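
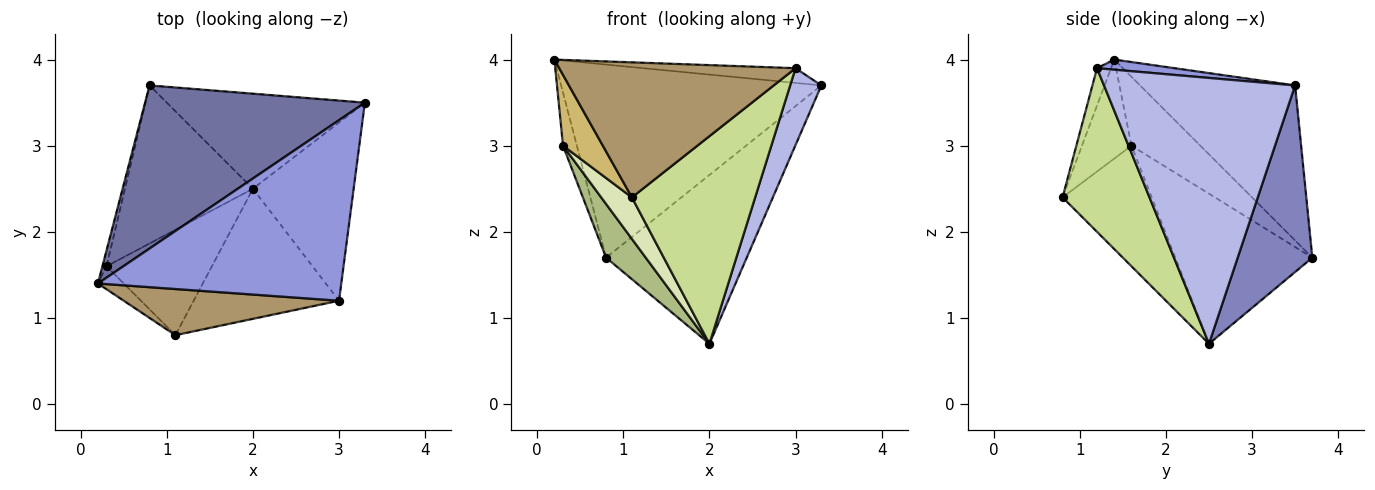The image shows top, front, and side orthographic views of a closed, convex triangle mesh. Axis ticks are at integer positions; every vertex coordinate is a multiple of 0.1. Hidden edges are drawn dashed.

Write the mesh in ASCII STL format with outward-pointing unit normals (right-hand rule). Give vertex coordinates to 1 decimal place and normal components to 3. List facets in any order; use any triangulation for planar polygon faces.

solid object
 facet normal -0.414 0.695 0.587
  outer loop
   vertex 0.8 3.7 1.7
   vertex 0.2 1.4 4.0
   vertex 3.3 3.5 3.7
  endloop
 endfacet
 facet normal 0.420 0.791 -0.445
  outer loop
   vertex 2.0 2.5 0.7
   vertex 0.8 3.7 1.7
   vertex 3.3 3.5 3.7
  endloop
 endfacet
 facet normal 0.041 0.081 0.996
  outer loop
   vertex 3.0 1.2 3.9
   vertex 3.3 3.5 3.7
   vertex 0.2 1.4 4.0
  endloop
 endfacet
 facet normal 0.924 -0.151 -0.350
  outer loop
   vertex 3.0 1.2 3.9
   vertex 2.0 2.5 0.7
   vertex 3.3 3.5 3.7
  endloop
 endfacet
 facet normal -0.979 0.197 -0.059
  outer loop
   vertex 0.3 1.6 3.0
   vertex 0.2 1.4 4.0
   vertex 0.8 3.7 1.7
  endloop
 endfacet
 facet normal -0.743 -0.215 -0.634
  outer loop
   vertex 0.3 1.6 3.0
   vertex 0.8 3.7 1.7
   vertex 2.0 2.5 0.7
  endloop
 endfacet
 facet normal 0.513 -0.727 -0.456
  outer loop
   vertex 1.1 0.8 2.4
   vertex 2.0 2.5 0.7
   vertex 3.0 1.2 3.9
  endloop
 endfacet
 facet normal -0.729 -0.251 -0.637
  outer loop
   vertex 1.1 0.8 2.4
   vertex 0.3 1.6 3.0
   vertex 2.0 2.5 0.7
  endloop
 endfacet
 facet normal -0.056 -0.945 0.323
  outer loop
   vertex 1.1 0.8 2.4
   vertex 3.0 1.2 3.9
   vertex 0.2 1.4 4.0
  endloop
 endfacet
 facet normal -0.764 -0.614 -0.199
  outer loop
   vertex 1.1 0.8 2.4
   vertex 0.2 1.4 4.0
   vertex 0.3 1.6 3.0
  endloop
 endfacet
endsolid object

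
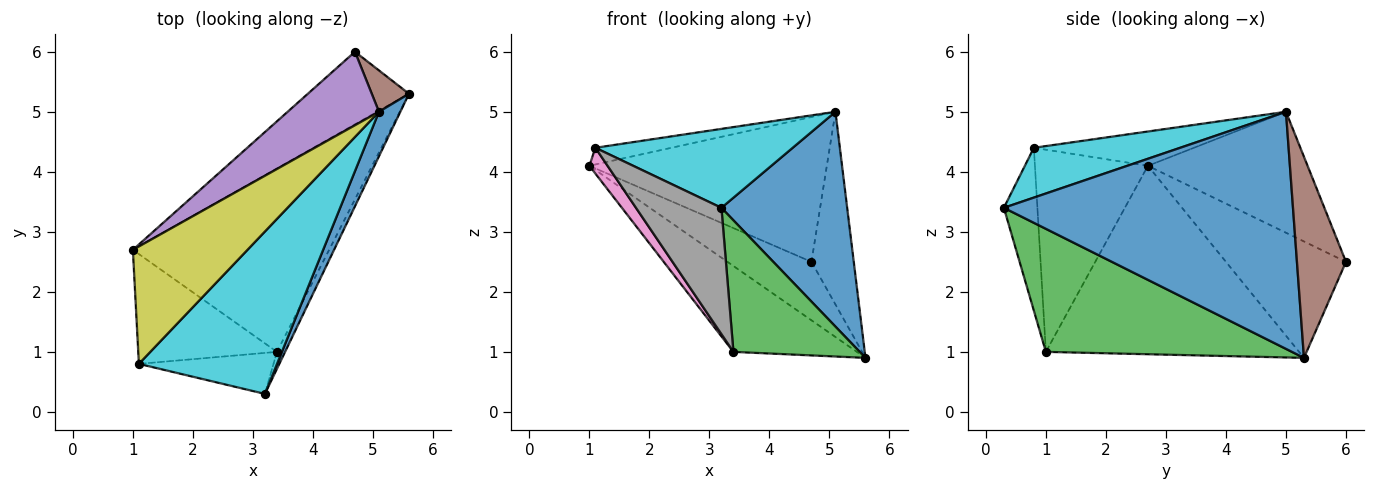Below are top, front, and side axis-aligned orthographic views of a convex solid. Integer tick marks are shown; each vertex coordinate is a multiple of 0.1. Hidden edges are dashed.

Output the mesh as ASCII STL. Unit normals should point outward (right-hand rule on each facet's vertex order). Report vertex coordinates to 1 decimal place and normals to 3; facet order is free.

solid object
 facet normal 0.914 -0.397 0.082
  outer loop
   vertex 5.1 5.0 5.0
   vertex 3.2 0.3 3.4
   vertex 5.6 5.3 0.9
  endloop
 endfacet
 facet normal -0.656 0.320 -0.683
  outer loop
   vertex 3.4 1.0 1.0
   vertex 1.0 2.7 4.1
   vertex 5.6 5.3 0.9
  endloop
 endfacet
 facet normal 0.888 -0.456 -0.059
  outer loop
   vertex 3.4 1.0 1.0
   vertex 5.6 5.3 0.9
   vertex 3.2 0.3 3.4
  endloop
 endfacet
 facet normal -0.667 0.467 -0.580
  outer loop
   vertex 4.7 6.0 2.5
   vertex 5.6 5.3 0.9
   vertex 1.0 2.7 4.1
  endloop
 endfacet
 facet normal -0.514 0.765 0.388
  outer loop
   vertex 4.7 6.0 2.5
   vertex 1.0 2.7 4.1
   vertex 5.1 5.0 5.0
  endloop
 endfacet
 facet normal 0.750 0.647 0.139
  outer loop
   vertex 4.7 6.0 2.5
   vertex 5.1 5.0 5.0
   vertex 5.6 5.3 0.9
  endloop
 endfacet
 facet normal -0.817 -0.132 -0.561
  outer loop
   vertex 1.1 0.8 4.4
   vertex 1.0 2.7 4.1
   vertex 3.4 1.0 1.0
  endloop
 endfacet
 facet normal -0.350 -0.891 -0.289
  outer loop
   vertex 1.1 0.8 4.4
   vertex 3.4 1.0 1.0
   vertex 3.2 0.3 3.4
  endloop
 endfacet
 facet normal -0.284 0.135 0.949
  outer loop
   vertex 1.1 0.8 4.4
   vertex 5.1 5.0 5.0
   vertex 1.0 2.7 4.1
  endloop
 endfacet
 facet normal 0.308 -0.416 0.856
  outer loop
   vertex 1.1 0.8 4.4
   vertex 3.2 0.3 3.4
   vertex 5.1 5.0 5.0
  endloop
 endfacet
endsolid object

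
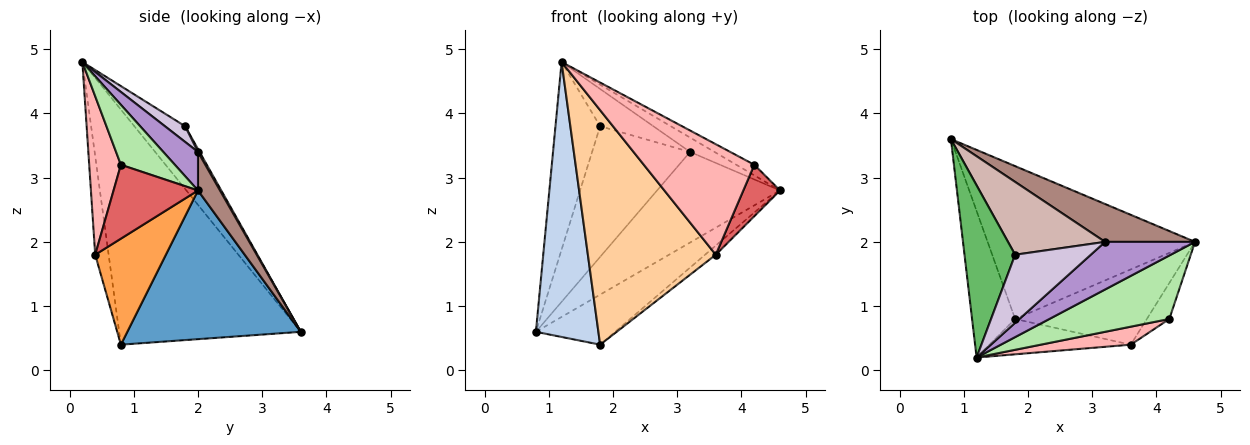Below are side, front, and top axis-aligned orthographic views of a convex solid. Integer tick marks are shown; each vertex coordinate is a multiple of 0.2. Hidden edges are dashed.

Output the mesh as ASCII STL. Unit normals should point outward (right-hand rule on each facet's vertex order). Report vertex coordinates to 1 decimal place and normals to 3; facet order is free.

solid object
 facet normal 0.563 0.257 -0.785
  outer loop
   vertex 1.8 0.8 0.4
   vertex 0.8 3.6 0.6
   vertex 4.6 2.0 2.8
  endloop
 endfacet
 facet normal -0.932 -0.321 -0.171
  outer loop
   vertex 1.8 0.8 0.4
   vertex 1.2 0.2 4.8
   vertex 0.8 3.6 0.6
  endloop
 endfacet
 facet normal 0.624 0.095 -0.776
  outer loop
   vertex 3.6 0.4 1.8
   vertex 1.8 0.8 0.4
   vertex 4.6 2.0 2.8
  endloop
 endfacet
 facet normal -0.103 -0.984 -0.148
  outer loop
   vertex 3.6 0.4 1.8
   vertex 1.2 0.2 4.8
   vertex 1.8 0.8 0.4
  endloop
 endfacet
 facet normal -0.642 0.565 0.518
  outer loop
   vertex 1.8 1.8 3.8
   vertex 0.8 3.6 0.6
   vertex 1.2 0.2 4.8
  endloop
 endfacet
 facet normal 0.442 0.147 0.885
  outer loop
   vertex 4.2 0.8 3.2
   vertex 4.6 2.0 2.8
   vertex 1.2 0.2 4.8
  endloop
 endfacet
 facet normal 0.883 -0.384 -0.269
  outer loop
   vertex 4.2 0.8 3.2
   vertex 3.6 0.4 1.8
   vertex 4.6 2.0 2.8
  endloop
 endfacet
 facet normal 0.272 -0.950 0.155
  outer loop
   vertex 4.2 0.8 3.2
   vertex 1.2 0.2 4.8
   vertex 3.6 0.4 1.8
  endloop
 endfacet
 facet normal 0.380 0.267 0.886
  outer loop
   vertex 3.2 2.0 3.4
   vertex 1.2 0.2 4.8
   vertex 4.6 2.0 2.8
  endloop
 endfacet
 facet normal 0.179 0.472 0.863
  outer loop
   vertex 3.2 2.0 3.4
   vertex 1.8 1.8 3.8
   vertex 1.2 0.2 4.8
  endloop
 endfacet
 facet normal 0.163 0.910 0.380
  outer loop
   vertex 3.2 2.0 3.4
   vertex 4.6 2.0 2.8
   vertex 0.8 3.6 0.6
  endloop
 endfacet
 facet normal 0.014 0.873 0.487
  outer loop
   vertex 3.2 2.0 3.4
   vertex 0.8 3.6 0.6
   vertex 1.8 1.8 3.8
  endloop
 endfacet
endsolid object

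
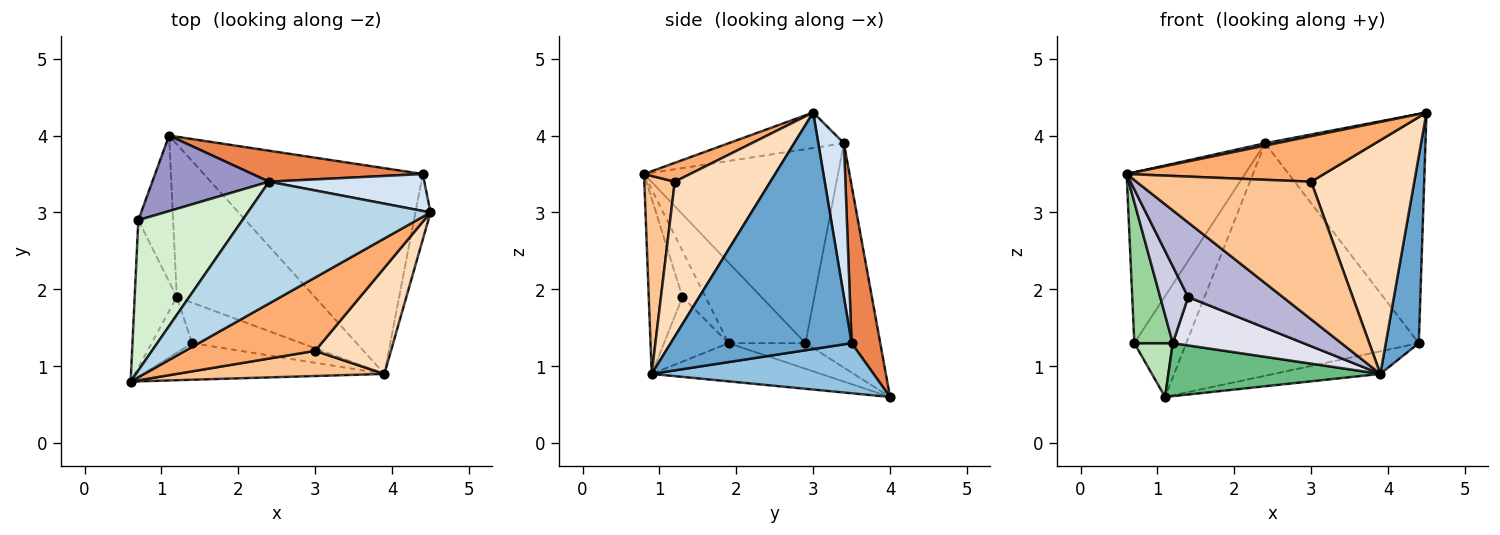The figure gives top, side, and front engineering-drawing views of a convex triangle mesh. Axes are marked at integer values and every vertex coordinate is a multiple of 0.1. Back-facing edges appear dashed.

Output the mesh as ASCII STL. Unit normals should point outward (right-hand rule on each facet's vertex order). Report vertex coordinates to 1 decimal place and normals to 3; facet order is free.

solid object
 facet normal 0.982 -0.179 -0.063
  outer loop
   vertex 3.9 0.9 0.9
   vertex 4.4 3.5 1.3
   vertex 4.5 3.0 4.3
  endloop
 endfacet
 facet normal 0.222 0.106 -0.969
  outer loop
   vertex 3.9 0.9 0.9
   vertex 1.1 4.0 0.6
   vertex 4.4 3.5 1.3
  endloop
 endfacet
 facet normal -0.191 -0.019 0.981
  outer loop
   vertex 2.4 3.4 3.9
   vertex 0.6 0.8 3.5
   vertex 4.5 3.0 4.3
  endloop
 endfacet
 facet normal 0.156 0.975 0.157
  outer loop
   vertex 2.4 3.4 3.9
   vertex 4.5 3.0 4.3
   vertex 4.4 3.5 1.3
  endloop
 endfacet
 facet normal 0.121 0.984 0.131
  outer loop
   vertex 2.4 3.4 3.9
   vertex 4.4 3.5 1.3
   vertex 1.1 4.0 0.6
  endloop
 endfacet
 facet normal 0.122 -0.524 0.843
  outer loop
   vertex 3.0 1.2 3.4
   vertex 4.5 3.0 4.3
   vertex 0.6 0.8 3.5
  endloop
 endfacet
 facet normal 0.169 -0.970 0.177
  outer loop
   vertex 3.0 1.2 3.4
   vertex 0.6 0.8 3.5
   vertex 3.9 0.9 0.9
  endloop
 endfacet
 facet normal 0.645 -0.696 0.316
  outer loop
   vertex 3.0 1.2 3.4
   vertex 3.9 0.9 0.9
   vertex 4.5 3.0 4.3
  endloop
 endfacet
 facet normal -0.253 -0.317 -0.914
  outer loop
   vertex 1.2 1.9 1.3
   vertex 1.1 4.0 0.6
   vertex 3.9 0.9 0.9
  endloop
 endfacet
 facet normal -0.810 -0.405 -0.424
  outer loop
   vertex 0.7 2.9 1.3
   vertex 1.2 1.9 1.3
   vertex 0.6 0.8 3.5
  endloop
 endfacet
 facet normal -0.569 -0.284 -0.772
  outer loop
   vertex 0.7 2.9 1.3
   vertex 1.1 4.0 0.6
   vertex 1.2 1.9 1.3
  endloop
 endfacet
 facet normal -0.776 0.473 0.417
  outer loop
   vertex 0.7 2.9 1.3
   vertex 0.6 0.8 3.5
   vertex 2.4 3.4 3.9
  endloop
 endfacet
 facet normal -0.755 0.525 0.393
  outer loop
   vertex 0.7 2.9 1.3
   vertex 2.4 3.4 3.9
   vertex 1.1 4.0 0.6
  endloop
 endfacet
 facet normal -0.305 -0.855 -0.420
  outer loop
   vertex 1.4 1.3 1.9
   vertex 3.9 0.9 0.9
   vertex 0.6 0.8 3.5
  endloop
 endfacet
 facet normal -0.555 -0.673 -0.488
  outer loop
   vertex 1.4 1.3 1.9
   vertex 0.6 0.8 3.5
   vertex 1.2 1.9 1.3
  endloop
 endfacet
 facet normal -0.355 -0.718 -0.599
  outer loop
   vertex 1.4 1.3 1.9
   vertex 1.2 1.9 1.3
   vertex 3.9 0.9 0.9
  endloop
 endfacet
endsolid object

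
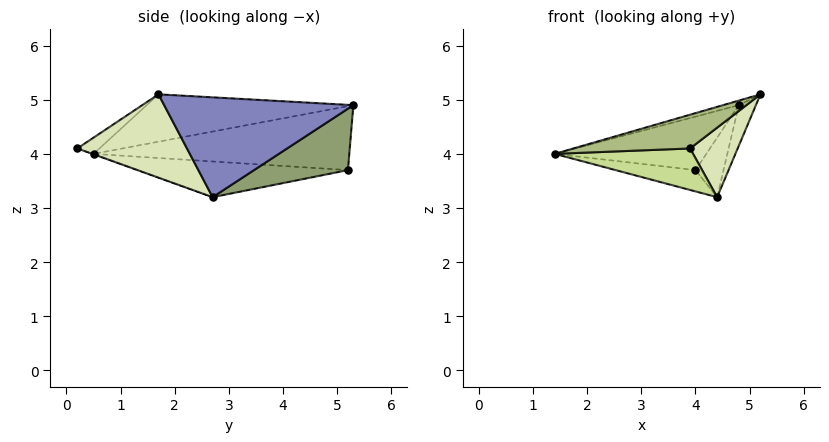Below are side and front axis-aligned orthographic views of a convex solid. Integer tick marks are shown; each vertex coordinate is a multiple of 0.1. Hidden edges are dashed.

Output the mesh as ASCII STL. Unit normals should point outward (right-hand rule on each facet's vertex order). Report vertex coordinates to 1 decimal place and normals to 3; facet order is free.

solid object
 facet normal -0.284 0.022 0.958
  outer loop
   vertex 4.8 5.3 4.9
   vertex 1.4 0.5 4.0
   vertex 5.2 1.7 5.1
  endloop
 endfacet
 facet normal 0.933 0.084 -0.349
  outer loop
   vertex 4.4 2.7 3.2
   vertex 4.8 5.3 4.9
   vertex 5.2 1.7 5.1
  endloop
 endfacet
 facet normal -0.760 0.450 0.469
  outer loop
   vertex 4.0 5.2 3.7
   vertex 1.4 0.5 4.0
   vertex 4.8 5.3 4.9
  endloop
 endfacet
 facet normal -0.344 0.131 -0.930
  outer loop
   vertex 4.0 5.2 3.7
   vertex 4.4 2.7 3.2
   vertex 1.4 0.5 4.0
  endloop
 endfacet
 facet normal 0.799 0.238 -0.552
  outer loop
   vertex 4.0 5.2 3.7
   vertex 4.8 5.3 4.9
   vertex 4.4 2.7 3.2
  endloop
 endfacet
 facet normal -0.094 -0.495 0.864
  outer loop
   vertex 3.9 0.2 4.1
   vertex 5.2 1.7 5.1
   vertex 1.4 0.5 4.0
  endloop
 endfacet
 facet normal -0.003 -0.338 -0.941
  outer loop
   vertex 3.9 0.2 4.1
   vertex 1.4 0.5 4.0
   vertex 4.4 2.7 3.2
  endloop
 endfacet
 facet normal 0.788 -0.342 -0.512
  outer loop
   vertex 3.9 0.2 4.1
   vertex 4.4 2.7 3.2
   vertex 5.2 1.7 5.1
  endloop
 endfacet
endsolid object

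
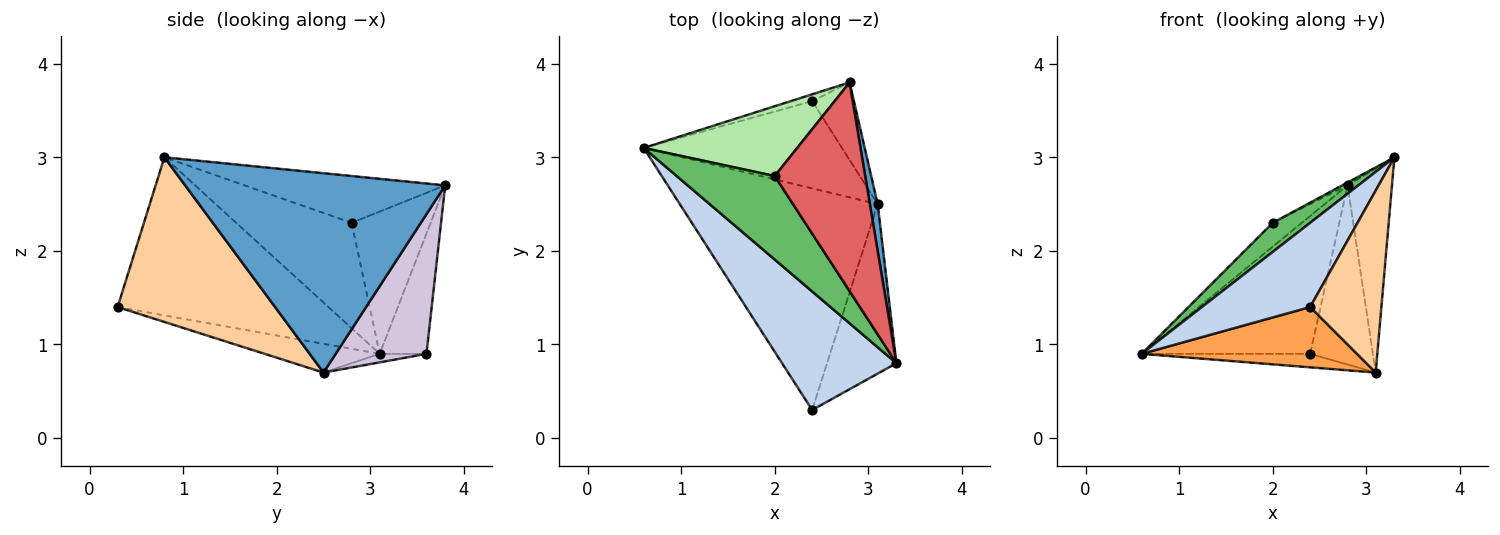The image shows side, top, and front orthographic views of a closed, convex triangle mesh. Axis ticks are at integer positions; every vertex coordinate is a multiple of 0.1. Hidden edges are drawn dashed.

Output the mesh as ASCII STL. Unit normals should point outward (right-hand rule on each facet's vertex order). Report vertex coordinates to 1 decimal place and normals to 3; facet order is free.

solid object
 facet normal 0.985 0.168 0.039
  outer loop
   vertex 3.1 2.5 0.7
   vertex 2.8 3.8 2.7
   vertex 3.3 0.8 3.0
  endloop
 endfacet
 facet normal -0.748 -0.384 0.541
  outer loop
   vertex 2.4 0.3 1.4
   vertex 3.3 0.8 3.0
   vertex 0.6 3.1 0.9
  endloop
 endfacet
 facet normal -0.139 -0.260 -0.956
  outer loop
   vertex 2.4 0.3 1.4
   vertex 0.6 3.1 0.9
   vertex 3.1 2.5 0.7
  endloop
 endfacet
 facet normal 0.851 -0.385 -0.358
  outer loop
   vertex 2.4 0.3 1.4
   vertex 3.1 2.5 0.7
   vertex 3.3 0.8 3.0
  endloop
 endfacet
 facet normal -0.712 -0.231 0.663
  outer loop
   vertex 2.0 2.8 2.3
   vertex 0.6 3.1 0.9
   vertex 3.3 0.8 3.0
  endloop
 endfacet
 facet normal -0.659 0.243 0.711
  outer loop
   vertex 2.0 2.8 2.3
   vertex 2.8 3.8 2.7
   vertex 0.6 3.1 0.9
  endloop
 endfacet
 facet normal -0.459 0.012 0.888
  outer loop
   vertex 2.0 2.8 2.3
   vertex 3.3 0.8 3.0
   vertex 2.8 3.8 2.7
  endloop
 endfacet
 facet normal -0.267 0.962 -0.048
  outer loop
   vertex 2.4 3.6 0.9
   vertex 0.6 3.1 0.9
   vertex 2.8 3.8 2.7
  endloop
 endfacet
 facet normal -0.042 0.153 -0.987
  outer loop
   vertex 2.4 3.6 0.9
   vertex 3.1 2.5 0.7
   vertex 0.6 3.1 0.9
  endloop
 endfacet
 facet normal 0.799 0.552 -0.239
  outer loop
   vertex 2.4 3.6 0.9
   vertex 2.8 3.8 2.7
   vertex 3.1 2.5 0.7
  endloop
 endfacet
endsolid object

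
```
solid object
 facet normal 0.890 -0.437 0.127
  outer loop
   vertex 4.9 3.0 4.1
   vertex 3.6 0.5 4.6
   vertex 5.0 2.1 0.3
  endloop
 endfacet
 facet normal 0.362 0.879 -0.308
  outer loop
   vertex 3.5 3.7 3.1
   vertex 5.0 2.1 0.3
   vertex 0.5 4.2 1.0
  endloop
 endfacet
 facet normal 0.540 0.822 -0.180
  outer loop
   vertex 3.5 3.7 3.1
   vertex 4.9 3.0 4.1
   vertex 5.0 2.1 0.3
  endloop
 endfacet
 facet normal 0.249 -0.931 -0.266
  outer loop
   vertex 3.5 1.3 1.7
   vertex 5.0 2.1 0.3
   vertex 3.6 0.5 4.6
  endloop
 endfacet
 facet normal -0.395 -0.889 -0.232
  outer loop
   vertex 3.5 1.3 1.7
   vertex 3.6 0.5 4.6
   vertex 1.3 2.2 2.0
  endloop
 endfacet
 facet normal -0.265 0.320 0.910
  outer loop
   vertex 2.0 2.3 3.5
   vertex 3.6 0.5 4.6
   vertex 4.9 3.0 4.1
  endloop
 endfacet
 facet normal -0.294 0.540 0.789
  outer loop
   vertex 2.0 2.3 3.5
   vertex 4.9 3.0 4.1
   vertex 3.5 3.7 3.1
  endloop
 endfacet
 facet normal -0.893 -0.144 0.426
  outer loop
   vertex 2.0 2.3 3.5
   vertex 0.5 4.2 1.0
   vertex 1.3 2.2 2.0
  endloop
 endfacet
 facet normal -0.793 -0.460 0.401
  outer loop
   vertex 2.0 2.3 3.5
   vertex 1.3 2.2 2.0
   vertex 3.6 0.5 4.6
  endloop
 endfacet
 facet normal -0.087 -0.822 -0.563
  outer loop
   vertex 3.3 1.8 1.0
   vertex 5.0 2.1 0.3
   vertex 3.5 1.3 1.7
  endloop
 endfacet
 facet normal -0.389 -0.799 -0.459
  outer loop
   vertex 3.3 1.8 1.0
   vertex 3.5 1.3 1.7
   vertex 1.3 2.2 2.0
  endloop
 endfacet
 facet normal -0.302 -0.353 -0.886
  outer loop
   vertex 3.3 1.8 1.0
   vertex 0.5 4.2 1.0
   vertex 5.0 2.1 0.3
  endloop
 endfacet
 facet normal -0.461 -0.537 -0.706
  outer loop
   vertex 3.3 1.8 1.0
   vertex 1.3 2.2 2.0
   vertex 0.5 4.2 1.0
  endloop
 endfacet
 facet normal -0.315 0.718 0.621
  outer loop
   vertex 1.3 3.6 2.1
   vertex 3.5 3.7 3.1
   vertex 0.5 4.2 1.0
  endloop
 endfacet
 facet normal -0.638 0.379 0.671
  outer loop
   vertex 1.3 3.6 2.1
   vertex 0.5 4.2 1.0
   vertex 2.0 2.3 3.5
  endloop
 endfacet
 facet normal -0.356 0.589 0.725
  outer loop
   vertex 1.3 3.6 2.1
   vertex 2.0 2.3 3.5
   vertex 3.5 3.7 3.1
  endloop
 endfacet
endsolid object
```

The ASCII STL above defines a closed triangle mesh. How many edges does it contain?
24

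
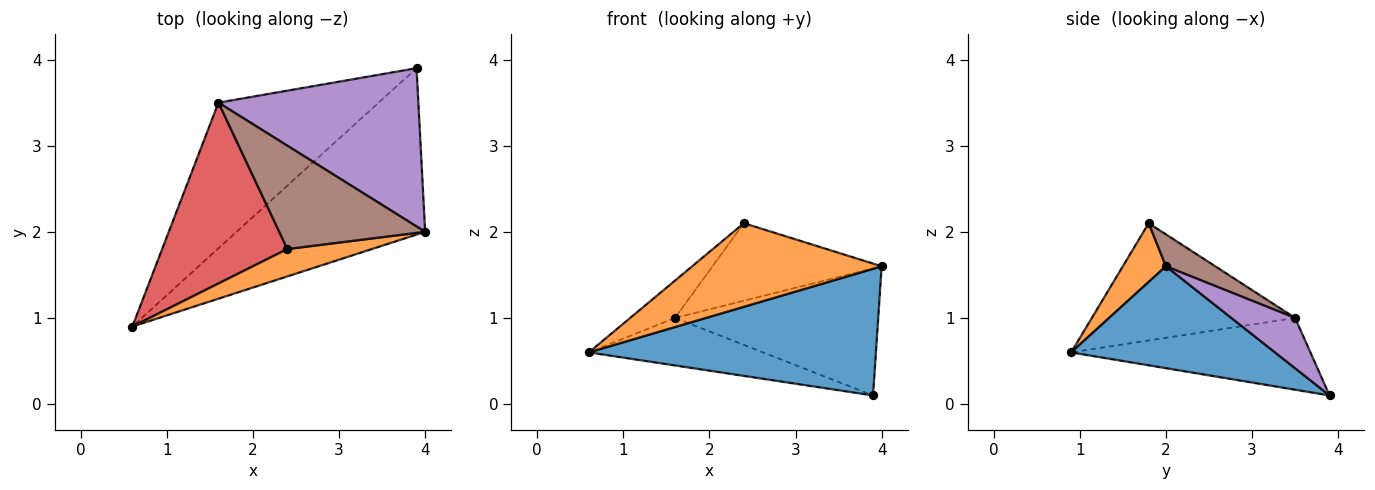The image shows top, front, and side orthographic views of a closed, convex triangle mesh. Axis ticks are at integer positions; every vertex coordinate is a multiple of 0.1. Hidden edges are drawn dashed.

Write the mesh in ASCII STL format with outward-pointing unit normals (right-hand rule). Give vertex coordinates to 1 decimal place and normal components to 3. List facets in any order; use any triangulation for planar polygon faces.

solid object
 facet normal 0.395 -0.556 -0.731
  outer loop
   vertex 3.9 3.9 0.1
   vertex 4.0 2.0 1.6
   vertex 0.6 0.9 0.6
  endloop
 endfacet
 facet normal 0.211 -0.929 0.304
  outer loop
   vertex 2.4 1.8 2.1
   vertex 0.6 0.9 0.6
   vertex 4.0 2.0 1.6
  endloop
 endfacet
 facet normal -0.392 0.285 -0.875
  outer loop
   vertex 1.6 3.5 1.0
   vertex 3.9 3.9 0.1
   vertex 0.6 0.9 0.6
  endloop
 endfacet
 facet normal -0.676 0.149 0.722
  outer loop
   vertex 1.6 3.5 1.0
   vertex 0.6 0.9 0.6
   vertex 2.4 1.8 2.1
  endloop
 endfacet
 facet normal 0.193 0.614 0.765
  outer loop
   vertex 1.6 3.5 1.0
   vertex 4.0 2.0 1.6
   vertex 3.9 3.9 0.1
  endloop
 endfacet
 facet normal 0.172 0.591 0.788
  outer loop
   vertex 1.6 3.5 1.0
   vertex 2.4 1.8 2.1
   vertex 4.0 2.0 1.6
  endloop
 endfacet
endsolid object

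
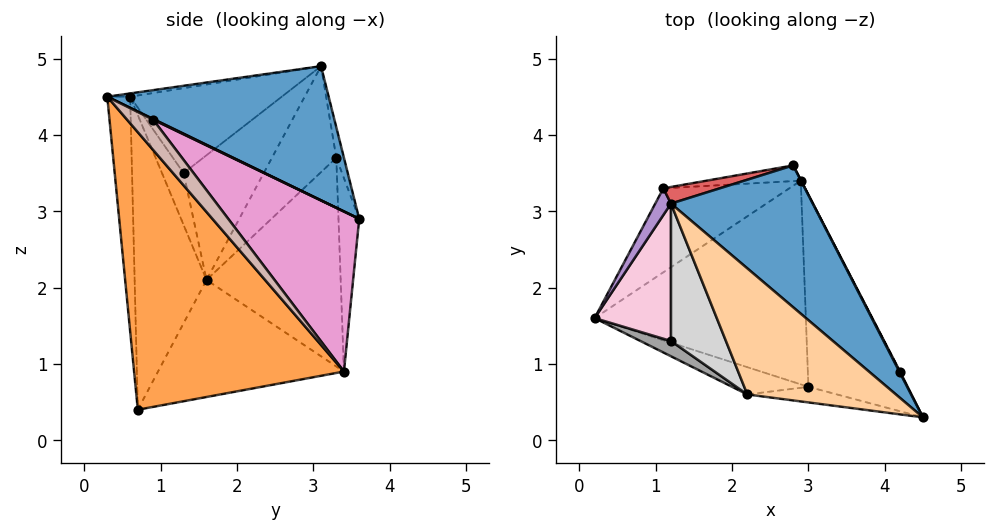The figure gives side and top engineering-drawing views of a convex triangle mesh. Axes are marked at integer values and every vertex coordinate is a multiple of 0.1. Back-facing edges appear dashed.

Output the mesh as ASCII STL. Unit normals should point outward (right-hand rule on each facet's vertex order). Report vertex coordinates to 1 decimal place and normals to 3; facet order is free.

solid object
 facet normal 0.561 0.577 0.593
  outer loop
   vertex 1.2 3.1 4.9
   vertex 4.5 0.3 4.5
   vertex 2.8 3.6 2.9
  endloop
 endfacet
 facet normal -0.480 0.143 -0.866
  outer loop
   vertex 2.9 3.4 0.9
   vertex 3.0 0.7 0.4
   vertex 0.2 1.6 2.1
  endloop
 endfacet
 facet normal 0.938 0.097 -0.334
  outer loop
   vertex 2.9 3.4 0.9
   vertex 4.5 0.3 4.5
   vertex 3.0 0.7 0.4
  endloop
 endfacet
 facet normal -0.022 -0.166 0.986
  outer loop
   vertex 2.2 0.6 4.5
   vertex 4.5 0.3 4.5
   vertex 1.2 3.1 4.9
  endloop
 endfacet
 facet normal -0.355 -0.930 -0.092
  outer loop
   vertex 2.2 0.6 4.5
   vertex 0.2 1.6 2.1
   vertex 3.0 0.7 0.4
  endloop
 endfacet
 facet normal -0.129 -0.990 -0.049
  outer loop
   vertex 2.2 0.6 4.5
   vertex 3.0 0.7 0.4
   vertex 4.5 0.3 4.5
  endloop
 endfacet
 facet normal -0.093 0.981 0.171
  outer loop
   vertex 1.1 3.3 3.7
   vertex 1.2 3.1 4.9
   vertex 2.8 3.6 2.9
  endloop
 endfacet
 facet normal -0.222 0.969 -0.108
  outer loop
   vertex 1.1 3.3 3.7
   vertex 2.8 3.6 2.9
   vertex 2.9 3.4 0.9
  endloop
 endfacet
 facet normal -0.923 0.360 0.137
  outer loop
   vertex 1.1 3.3 3.7
   vertex 0.2 1.6 2.1
   vertex 1.2 3.1 4.9
  endloop
 endfacet
 facet normal -0.624 0.685 -0.377
  outer loop
   vertex 1.1 3.3 3.7
   vertex 2.9 3.4 0.9
   vertex 0.2 1.6 2.1
  endloop
 endfacet
 facet normal 0.577 0.577 0.577
  outer loop
   vertex 4.2 0.9 4.2
   vertex 2.8 3.6 2.9
   vertex 4.5 0.3 4.5
  endloop
 endfacet
 facet normal 0.899 0.438 -0.022
  outer loop
   vertex 4.2 0.9 4.2
   vertex 4.5 0.3 4.5
   vertex 2.9 3.4 0.9
  endloop
 endfacet
 facet normal 0.888 0.460 -0.002
  outer loop
   vertex 4.2 0.9 4.2
   vertex 2.9 3.4 0.9
   vertex 2.8 3.6 2.9
  endloop
 endfacet
 facet normal -0.790 -0.376 0.484
  outer loop
   vertex 1.2 1.3 3.5
   vertex 1.2 3.1 4.9
   vertex 0.2 1.6 2.1
  endloop
 endfacet
 facet normal -0.769 -0.452 0.452
  outer loop
   vertex 1.2 1.3 3.5
   vertex 0.2 1.6 2.1
   vertex 2.2 0.6 4.5
  endloop
 endfacet
 facet normal -0.773 -0.389 0.501
  outer loop
   vertex 1.2 1.3 3.5
   vertex 2.2 0.6 4.5
   vertex 1.2 3.1 4.9
  endloop
 endfacet
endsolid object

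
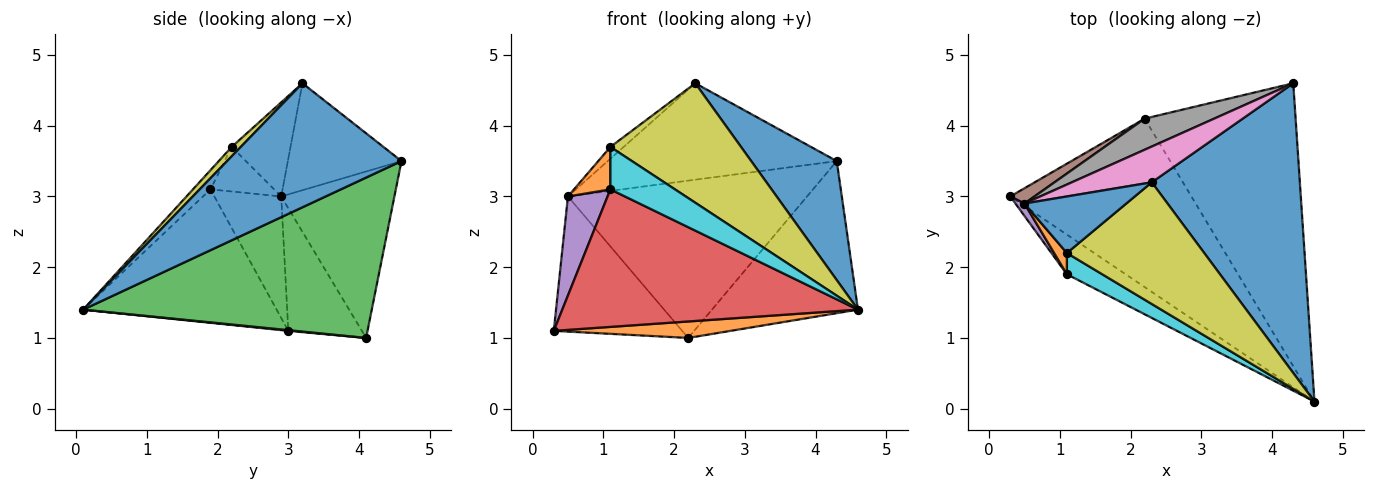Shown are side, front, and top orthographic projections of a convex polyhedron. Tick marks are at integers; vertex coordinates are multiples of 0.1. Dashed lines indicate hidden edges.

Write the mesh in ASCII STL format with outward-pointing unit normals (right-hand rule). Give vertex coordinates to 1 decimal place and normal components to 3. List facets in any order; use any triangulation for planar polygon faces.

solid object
 facet normal 0.612 -0.300 0.731
  outer loop
   vertex 2.3 3.2 4.6
   vertex 4.6 0.1 1.4
   vertex 4.3 4.6 3.5
  endloop
 endfacet
 facet normal 0.004 -0.097 -0.995
  outer loop
   vertex 2.2 4.1 1.0
   vertex 4.6 0.1 1.4
   vertex 0.3 3.0 1.1
  endloop
 endfacet
 facet normal 0.683 0.346 -0.643
  outer loop
   vertex 2.2 4.1 1.0
   vertex 4.3 4.6 3.5
   vertex 4.6 0.1 1.4
  endloop
 endfacet
 facet normal -0.532 -0.813 -0.235
  outer loop
   vertex 1.1 1.9 3.1
   vertex 0.3 3.0 1.1
   vertex 4.6 0.1 1.4
  endloop
 endfacet
 facet normal -0.859 -0.509 0.064
  outer loop
   vertex 0.5 2.9 3.0
   vertex 0.3 3.0 1.1
   vertex 1.1 1.9 3.1
  endloop
 endfacet
 facet normal -0.495 0.864 0.098
  outer loop
   vertex 0.5 2.9 3.0
   vertex 2.2 4.1 1.0
   vertex 0.3 3.0 1.1
  endloop
 endfacet
 facet normal -0.422 0.850 0.315
  outer loop
   vertex 0.5 2.9 3.0
   vertex 2.3 3.2 4.6
   vertex 4.3 4.6 3.5
  endloop
 endfacet
 facet normal -0.421 0.890 0.176
  outer loop
   vertex 0.5 2.9 3.0
   vertex 4.3 4.6 3.5
   vertex 2.2 4.1 1.0
  endloop
 endfacet
 facet normal 0.049 -0.700 0.713
  outer loop
   vertex 1.1 2.2 3.7
   vertex 4.6 0.1 1.4
   vertex 2.3 3.2 4.6
  endloop
 endfacet
 facet normal -0.236 -0.869 0.435
  outer loop
   vertex 1.1 2.2 3.7
   vertex 1.1 1.9 3.1
   vertex 4.6 0.1 1.4
  endloop
 endfacet
 facet normal -0.671 0.151 0.726
  outer loop
   vertex 1.1 2.2 3.7
   vertex 2.3 3.2 4.6
   vertex 0.5 2.9 3.0
  endloop
 endfacet
 facet normal -0.843 -0.482 0.241
  outer loop
   vertex 1.1 2.2 3.7
   vertex 0.5 2.9 3.0
   vertex 1.1 1.9 3.1
  endloop
 endfacet
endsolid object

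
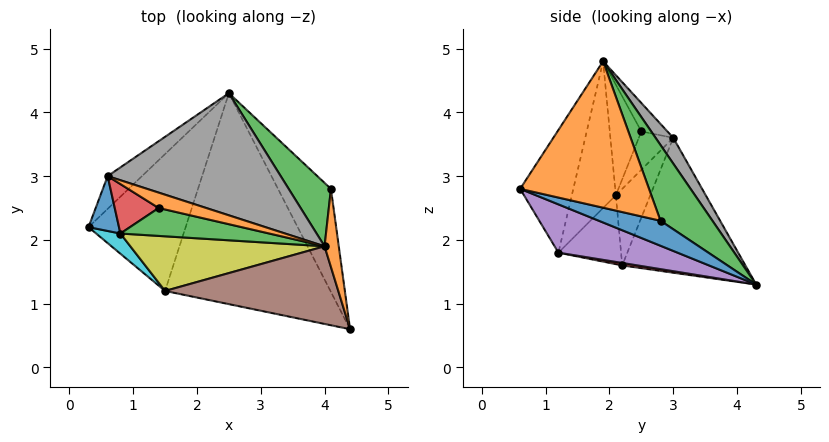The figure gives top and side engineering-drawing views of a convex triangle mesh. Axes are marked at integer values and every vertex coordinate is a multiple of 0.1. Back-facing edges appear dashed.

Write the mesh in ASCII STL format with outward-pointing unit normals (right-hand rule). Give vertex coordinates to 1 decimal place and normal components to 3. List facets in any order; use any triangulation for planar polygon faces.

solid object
 facet normal 0.423 -0.146 -0.895
  outer loop
   vertex 4.1 2.8 2.3
   vertex 4.4 0.6 2.8
   vertex 2.5 4.3 1.3
  endloop
 endfacet
 facet normal 0.983 0.156 0.095
  outer loop
   vertex 4.1 2.8 2.3
   vertex 4.0 1.9 4.8
   vertex 4.4 0.6 2.8
  endloop
 endfacet
 facet normal 0.544 0.782 0.303
  outer loop
   vertex 4.1 2.8 2.3
   vertex 2.5 4.3 1.3
   vertex 4.0 1.9 4.8
  endloop
 endfacet
 facet normal 0.025 -0.167 -0.986
  outer loop
   vertex 1.5 1.2 1.8
   vertex 0.3 2.2 1.6
   vertex 2.5 4.3 1.3
  endloop
 endfacet
 facet normal 0.272 -0.238 -0.932
  outer loop
   vertex 1.5 1.2 1.8
   vertex 2.5 4.3 1.3
   vertex 4.4 0.6 2.8
  endloop
 endfacet
 facet normal -0.331 -0.820 0.467
  outer loop
   vertex 1.5 1.2 1.8
   vertex 4.4 0.6 2.8
   vertex 4.0 1.9 4.8
  endloop
 endfacet
 facet normal -0.692 0.700 -0.176
  outer loop
   vertex 0.6 3.0 3.6
   vertex 2.5 4.3 1.3
   vertex 0.3 2.2 1.6
  endloop
 endfacet
 facet normal 0.080 0.838 0.540
  outer loop
   vertex 0.6 3.0 3.6
   vertex 4.0 1.9 4.8
   vertex 2.5 4.3 1.3
  endloop
 endfacet
 facet normal -0.374 -0.785 0.494
  outer loop
   vertex 0.8 2.1 2.7
   vertex 1.5 1.2 1.8
   vertex 4.0 1.9 4.8
  endloop
 endfacet
 facet normal -0.646 -0.729 0.227
  outer loop
   vertex 0.8 2.1 2.7
   vertex 0.3 2.2 1.6
   vertex 1.5 1.2 1.8
  endloop
 endfacet
 facet normal -0.805 -0.499 0.320
  outer loop
   vertex 0.8 2.1 2.7
   vertex 0.6 3.0 3.6
   vertex 0.3 2.2 1.6
  endloop
 endfacet
 facet normal -0.430 -0.544 0.720
  outer loop
   vertex 1.4 2.5 3.7
   vertex 4.0 1.9 4.8
   vertex 0.6 3.0 3.6
  endloop
 endfacet
 facet normal -0.399 -0.744 0.537
  outer loop
   vertex 1.4 2.5 3.7
   vertex 0.8 2.1 2.7
   vertex 4.0 1.9 4.8
  endloop
 endfacet
 facet normal -0.488 -0.669 0.560
  outer loop
   vertex 1.4 2.5 3.7
   vertex 0.6 3.0 3.6
   vertex 0.8 2.1 2.7
  endloop
 endfacet
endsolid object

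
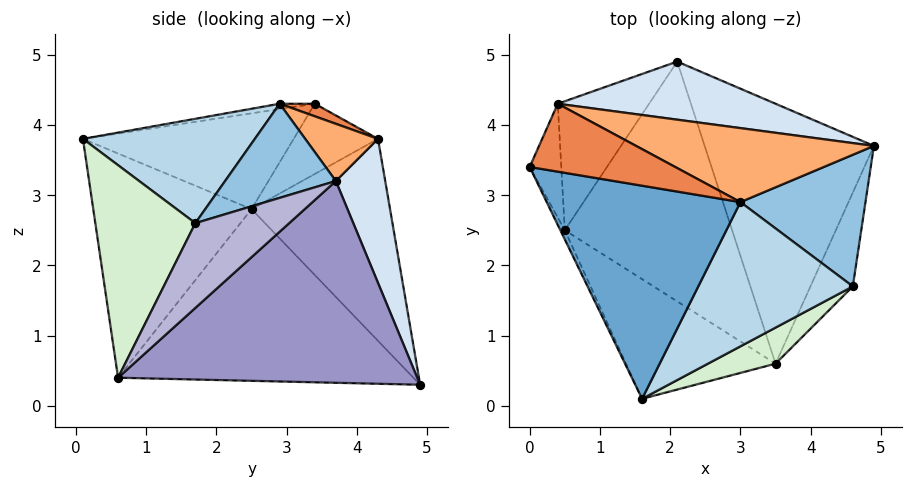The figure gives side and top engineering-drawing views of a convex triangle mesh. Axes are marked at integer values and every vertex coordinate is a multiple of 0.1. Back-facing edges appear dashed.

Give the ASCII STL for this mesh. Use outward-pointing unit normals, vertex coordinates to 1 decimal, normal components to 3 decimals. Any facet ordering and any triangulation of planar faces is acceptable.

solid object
 facet normal -0.027 -0.163 0.986
  outer loop
   vertex 3.0 2.9 4.3
   vertex 0.0 3.4 4.3
   vertex 1.6 0.1 3.8
  endloop
 endfacet
 facet normal 0.571 -0.313 0.759
  outer loop
   vertex 3.0 2.9 4.3
   vertex 4.6 1.7 2.6
   vertex 4.9 3.7 3.2
  endloop
 endfacet
 facet normal 0.515 -0.393 0.762
  outer loop
   vertex 3.0 2.9 4.3
   vertex 1.6 0.1 3.8
   vertex 4.6 1.7 2.6
  endloop
 endfacet
 facet normal 0.160 0.957 0.242
  outer loop
   vertex 0.4 4.3 3.8
   vertex 4.9 3.7 3.2
   vertex 2.1 4.9 0.3
  endloop
 endfacet
 facet normal 0.076 0.458 0.886
  outer loop
   vertex 0.4 4.3 3.8
   vertex 0.0 3.4 4.3
   vertex 3.0 2.9 4.3
  endloop
 endfacet
 facet normal 0.184 0.616 0.766
  outer loop
   vertex 0.4 4.3 3.8
   vertex 3.0 2.9 4.3
   vertex 4.9 3.7 3.2
  endloop
 endfacet
 facet normal -0.902 -0.431 -0.042
  outer loop
   vertex 0.5 2.5 2.8
   vertex 1.6 0.1 3.8
   vertex 0.0 3.4 4.3
  endloop
 endfacet
 facet normal -0.898 0.175 -0.404
  outer loop
   vertex 0.5 2.5 2.8
   vertex 0.0 3.4 4.3
   vertex 0.4 4.3 3.8
  endloop
 endfacet
 facet normal -0.897 0.176 -0.406
  outer loop
   vertex 0.5 2.5 2.8
   vertex 0.4 4.3 3.8
   vertex 2.1 4.9 0.3
  endloop
 endfacet
 facet normal -0.709 -0.522 -0.473
  outer loop
   vertex 3.5 0.6 0.4
   vertex 1.6 0.1 3.8
   vertex 0.5 2.5 2.8
  endloop
 endfacet
 facet normal -0.695 -0.242 -0.677
  outer loop
   vertex 3.5 0.6 0.4
   vertex 0.5 2.5 2.8
   vertex 2.1 4.9 0.3
  endloop
 endfacet
 facet normal 0.514 -0.842 0.164
  outer loop
   vertex 3.5 0.6 0.4
   vertex 4.6 1.7 2.6
   vertex 1.6 0.1 3.8
  endloop
 endfacet
 facet normal 0.746 0.228 -0.626
  outer loop
   vertex 3.5 0.6 0.4
   vertex 2.1 4.9 0.3
   vertex 4.9 3.7 3.2
  endloop
 endfacet
 facet normal 0.894 0.000 -0.447
  outer loop
   vertex 3.5 0.6 0.4
   vertex 4.9 3.7 3.2
   vertex 4.6 1.7 2.6
  endloop
 endfacet
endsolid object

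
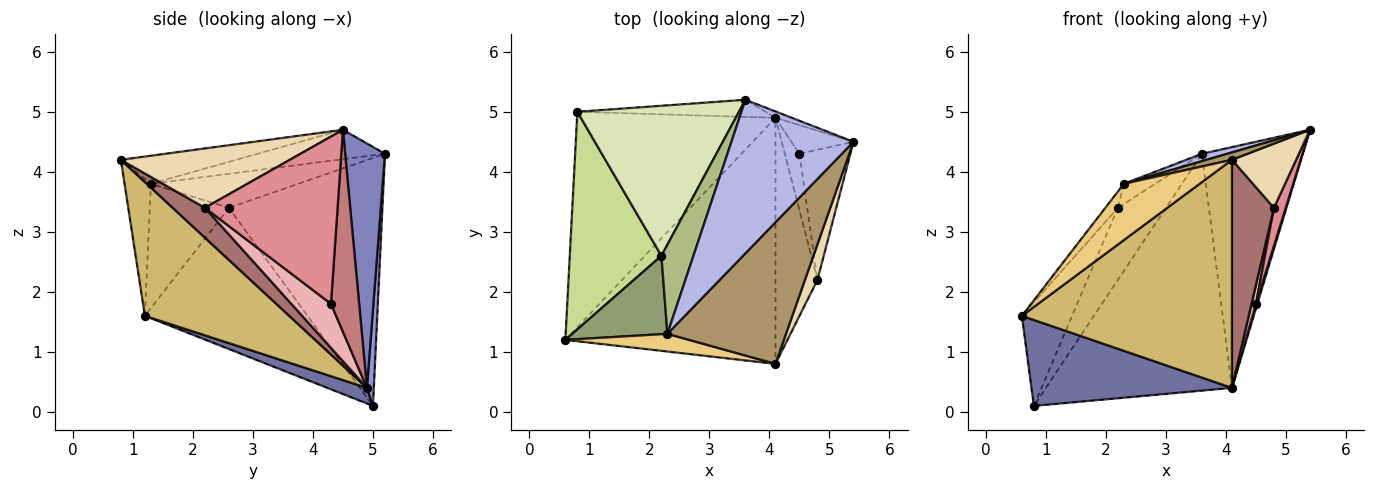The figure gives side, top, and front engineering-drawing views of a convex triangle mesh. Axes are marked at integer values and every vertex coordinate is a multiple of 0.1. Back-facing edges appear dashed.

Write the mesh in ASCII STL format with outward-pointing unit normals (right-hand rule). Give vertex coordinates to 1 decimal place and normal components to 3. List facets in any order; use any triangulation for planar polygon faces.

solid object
 facet normal 0.073 -0.370 -0.926
  outer loop
   vertex 4.1 4.9 0.4
   vertex 0.6 1.2 1.6
   vertex 0.8 5.0 0.1
  endloop
 endfacet
 facet normal 0.367 0.930 -0.024
  outer loop
   vertex 4.1 4.9 0.4
   vertex 3.6 5.2 4.3
   vertex 5.4 4.5 4.7
  endloop
 endfacet
 facet normal 0.037 0.997 -0.072
  outer loop
   vertex 4.1 4.9 0.4
   vertex 0.8 5.0 0.1
   vertex 3.6 5.2 4.3
  endloop
 endfacet
 facet normal -0.234 -0.047 0.971
  outer loop
   vertex 2.3 1.3 3.8
   vertex 5.4 4.5 4.7
   vertex 3.6 5.2 4.3
  endloop
 endfacet
 facet normal -0.788 0.125 0.603
  outer loop
   vertex 2.2 2.6 3.4
   vertex 0.6 1.2 1.6
   vertex 2.3 1.3 3.8
  endloop
 endfacet
 facet normal -0.720 0.153 0.677
  outer loop
   vertex 2.2 2.6 3.4
   vertex 2.3 1.3 3.8
   vertex 3.6 5.2 4.3
  endloop
 endfacet
 facet normal -0.812 0.251 0.527
  outer loop
   vertex 2.2 2.6 3.4
   vertex 0.8 5.0 0.1
   vertex 0.6 1.2 1.6
  endloop
 endfacet
 facet normal -0.810 0.254 0.528
  outer loop
   vertex 2.2 2.6 3.4
   vertex 3.6 5.2 4.3
   vertex 0.8 5.0 0.1
  endloop
 endfacet
 facet normal -0.230 -0.051 0.972
  outer loop
   vertex 4.1 0.8 4.2
   vertex 5.4 4.5 4.7
   vertex 2.3 1.3 3.8
  endloop
 endfacet
 facet normal 0.423 -0.616 -0.664
  outer loop
   vertex 4.1 0.8 4.2
   vertex 0.6 1.2 1.6
   vertex 4.1 4.9 0.4
  endloop
 endfacet
 facet normal -0.315 -0.906 0.284
  outer loop
   vertex 4.1 0.8 4.2
   vertex 2.3 1.3 3.8
   vertex 0.6 1.2 1.6
  endloop
 endfacet
 facet normal 0.917 -0.348 0.193
  outer loop
   vertex 4.8 2.2 3.4
   vertex 5.4 4.5 4.7
   vertex 4.1 0.8 4.2
  endloop
 endfacet
 facet normal 0.462 -0.603 -0.650
  outer loop
   vertex 4.8 2.2 3.4
   vertex 4.1 0.8 4.2
   vertex 4.1 4.9 0.4
  endloop
 endfacet
 facet normal 0.955 -0.047 -0.293
  outer loop
   vertex 4.5 4.3 1.8
   vertex 4.1 4.9 0.4
   vertex 5.4 4.5 4.7
  endloop
 endfacet
 facet normal 0.953 -0.085 -0.290
  outer loop
   vertex 4.5 4.3 1.8
   vertex 5.4 4.5 4.7
   vertex 4.8 2.2 3.4
  endloop
 endfacet
 facet normal 0.943 -0.105 -0.314
  outer loop
   vertex 4.5 4.3 1.8
   vertex 4.8 2.2 3.4
   vertex 4.1 4.9 0.4
  endloop
 endfacet
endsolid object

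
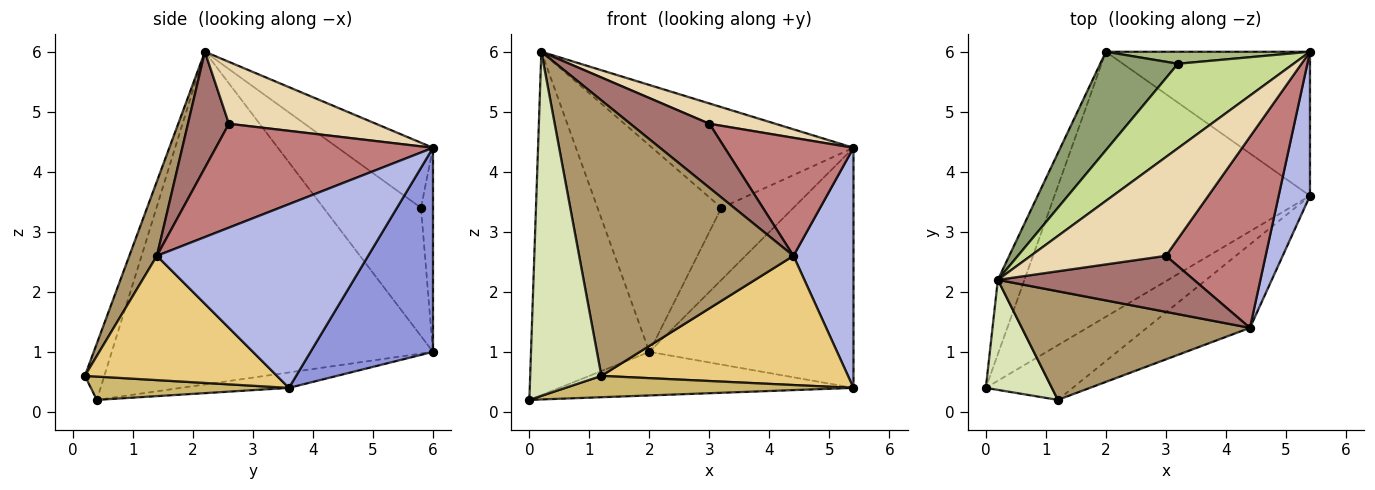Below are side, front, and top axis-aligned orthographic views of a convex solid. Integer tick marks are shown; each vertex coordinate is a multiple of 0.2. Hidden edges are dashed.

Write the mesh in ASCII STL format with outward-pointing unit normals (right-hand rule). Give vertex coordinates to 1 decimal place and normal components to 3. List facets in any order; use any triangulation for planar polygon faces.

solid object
 facet normal -0.059 0.162 -0.985
  outer loop
   vertex 2.0 6.0 1.0
   vertex 5.4 3.6 0.4
   vertex 0.0 0.4 0.2
  endloop
 endfacet
 facet normal -0.936 0.345 -0.075
  outer loop
   vertex 0.2 2.2 6.0
   vertex 2.0 6.0 1.0
   vertex 0.0 0.4 0.2
  endloop
 endfacet
 facet normal 0.457 0.762 -0.457
  outer loop
   vertex 5.4 6.0 4.4
   vertex 5.4 3.6 0.4
   vertex 2.0 6.0 1.0
  endloop
 endfacet
 facet normal 0.949 -0.270 0.162
  outer loop
   vertex 4.4 1.4 2.6
   vertex 5.4 3.6 0.4
   vertex 5.4 6.0 4.4
  endloop
 endfacet
 facet normal -0.579 0.736 0.351
  outer loop
   vertex 3.2 5.8 3.4
   vertex 2.0 6.0 1.0
   vertex 0.2 2.2 6.0
  endloop
 endfacet
 facet normal -0.162 0.973 0.162
  outer loop
   vertex 3.2 5.8 3.4
   vertex 5.4 6.0 4.4
   vertex 2.0 6.0 1.0
  endloop
 endfacet
 facet normal -0.340 0.720 0.605
  outer loop
   vertex 3.2 5.8 3.4
   vertex 0.2 2.2 6.0
   vertex 5.4 6.0 4.4
  endloop
 endfacet
 facet normal -0.252 -0.922 0.295
  outer loop
   vertex 1.2 0.2 0.6
   vertex 0.2 2.2 6.0
   vertex 0.0 0.4 0.2
  endloop
 endfacet
 facet normal 0.119 -0.924 0.364
  outer loop
   vertex 1.2 0.2 0.6
   vertex 4.4 1.4 2.6
   vertex 0.2 2.2 6.0
  endloop
 endfacet
 facet normal 0.242 -0.353 -0.904
  outer loop
   vertex 1.2 0.2 0.6
   vertex 0.0 0.4 0.2
   vertex 5.4 3.6 0.4
  endloop
 endfacet
 facet normal 0.547 -0.703 -0.454
  outer loop
   vertex 1.2 0.2 0.6
   vertex 5.4 3.6 0.4
   vertex 4.4 1.4 2.6
  endloop
 endfacet
 facet normal 0.409 -0.184 0.894
  outer loop
   vertex 3.0 2.6 4.8
   vertex 5.4 6.0 4.4
   vertex 0.2 2.2 6.0
  endloop
 endfacet
 facet normal 0.363 -0.701 0.614
  outer loop
   vertex 3.0 2.6 4.8
   vertex 0.2 2.2 6.0
   vertex 4.4 1.4 2.6
  endloop
 endfacet
 facet normal 0.663 -0.393 0.637
  outer loop
   vertex 3.0 2.6 4.8
   vertex 4.4 1.4 2.6
   vertex 5.4 6.0 4.4
  endloop
 endfacet
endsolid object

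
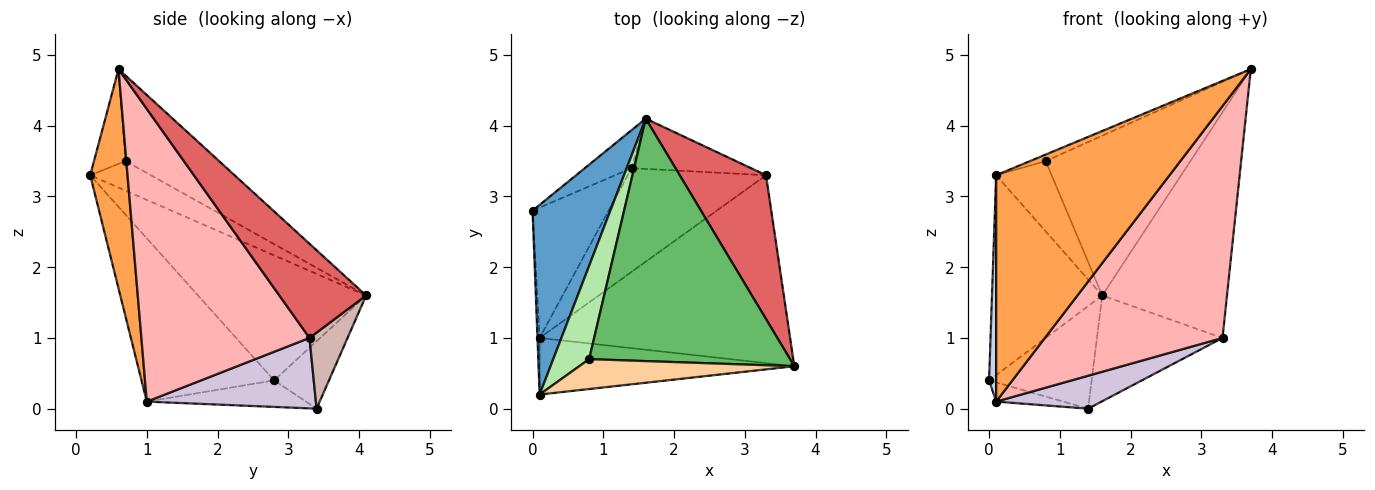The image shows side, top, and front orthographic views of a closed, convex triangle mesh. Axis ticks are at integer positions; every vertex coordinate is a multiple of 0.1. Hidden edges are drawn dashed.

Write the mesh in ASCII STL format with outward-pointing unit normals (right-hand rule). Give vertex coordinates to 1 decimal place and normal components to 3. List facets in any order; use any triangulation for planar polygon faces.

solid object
 facet normal -0.742 0.487 0.462
  outer loop
   vertex 1.6 4.1 1.6
   vertex 0.0 2.8 0.4
   vertex 0.1 0.2 3.3
  endloop
 endfacet
 facet normal -0.998 -0.053 -0.013
  outer loop
   vertex 0.1 1.0 0.1
   vertex 0.1 0.2 3.3
   vertex 0.0 2.8 0.4
  endloop
 endfacet
 facet normal 0.204 -0.950 -0.237
  outer loop
   vertex 0.1 1.0 0.1
   vertex 3.7 0.6 4.8
   vertex 0.1 0.2 3.3
  endloop
 endfacet
 facet normal -0.396 0.195 0.898
  outer loop
   vertex 0.8 0.7 3.5
   vertex 0.1 0.2 3.3
   vertex 3.7 0.6 4.8
  endloop
 endfacet
 facet normal -0.335 0.518 0.787
  outer loop
   vertex 0.8 0.7 3.5
   vertex 3.7 0.6 4.8
   vertex 1.6 4.1 1.6
  endloop
 endfacet
 facet normal -0.550 0.502 0.668
  outer loop
   vertex 0.8 0.7 3.5
   vertex 1.6 4.1 1.6
   vertex 0.1 0.2 3.3
  endloop
 endfacet
 facet normal 0.506 0.727 0.464
  outer loop
   vertex 3.3 3.3 1.0
   vertex 1.6 4.1 1.6
   vertex 3.7 0.6 4.8
  endloop
 endfacet
 facet normal 0.593 -0.626 -0.507
  outer loop
   vertex 3.3 3.3 1.0
   vertex 3.7 0.6 4.8
   vertex 0.1 1.0 0.1
  endloop
 endfacet
 facet normal -0.326 0.138 -0.935
  outer loop
   vertex 1.4 3.4 0.0
   vertex 0.1 1.0 0.1
   vertex 0.0 2.8 0.4
  endloop
 endfacet
 facet normal 0.437 -0.272 -0.857
  outer loop
   vertex 1.4 3.4 0.0
   vertex 3.3 3.3 1.0
   vertex 0.1 1.0 0.1
  endloop
 endfacet
 facet normal -0.448 0.838 -0.311
  outer loop
   vertex 1.4 3.4 0.0
   vertex 0.0 2.8 0.4
   vertex 1.6 4.1 1.6
  endloop
 endfacet
 facet normal 0.264 0.871 -0.414
  outer loop
   vertex 1.4 3.4 0.0
   vertex 1.6 4.1 1.6
   vertex 3.3 3.3 1.0
  endloop
 endfacet
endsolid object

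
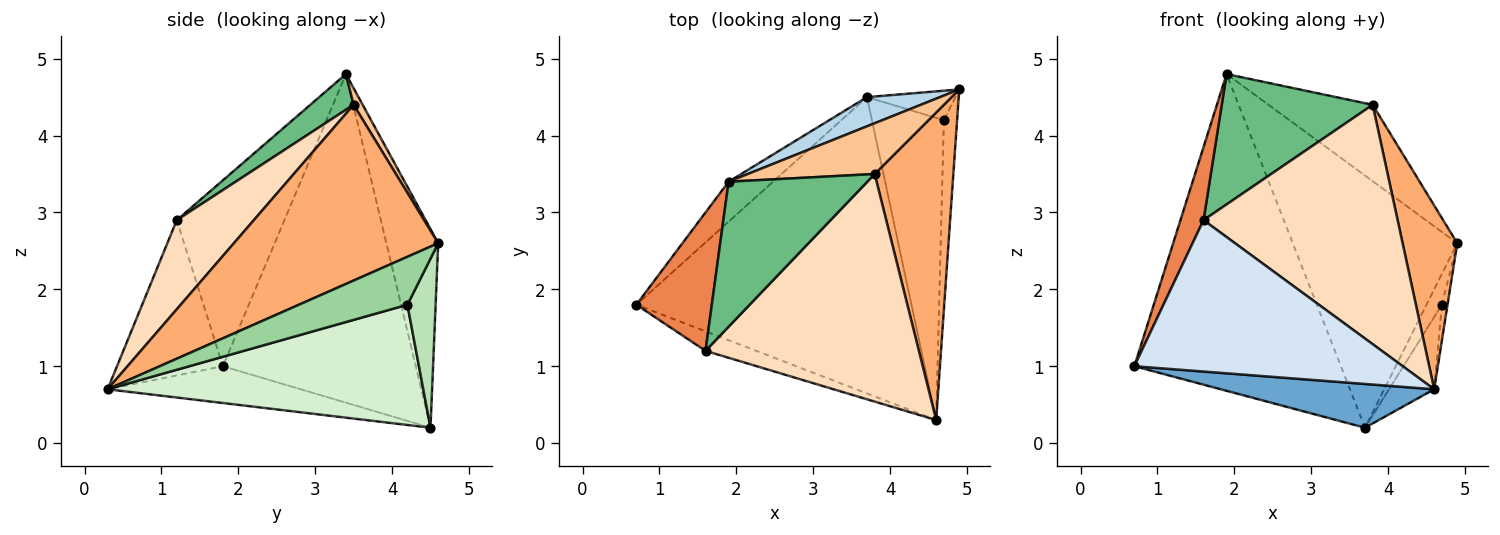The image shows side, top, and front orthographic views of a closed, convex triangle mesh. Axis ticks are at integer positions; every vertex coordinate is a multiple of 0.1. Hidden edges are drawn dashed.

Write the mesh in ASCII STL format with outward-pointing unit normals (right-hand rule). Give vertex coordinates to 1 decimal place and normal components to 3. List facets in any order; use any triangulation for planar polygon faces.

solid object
 facet normal -0.131 -0.145 -0.981
  outer loop
   vertex 3.7 4.5 0.2
   vertex 4.6 0.3 0.7
   vertex 0.7 1.8 1.0
  endloop
 endfacet
 facet normal -0.680 0.728 -0.092
  outer loop
   vertex 3.7 4.5 0.2
   vertex 0.7 1.8 1.0
   vertex 1.9 3.4 4.8
  endloop
 endfacet
 facet normal -0.299 0.948 0.110
  outer loop
   vertex 3.7 4.5 0.2
   vertex 1.9 3.4 4.8
   vertex 4.9 4.6 2.6
  endloop
 endfacet
 facet normal -0.364 -0.924 -0.119
  outer loop
   vertex 1.6 1.2 2.9
   vertex 0.7 1.8 1.0
   vertex 4.6 0.3 0.7
  endloop
 endfacet
 facet normal -0.909 -0.195 0.369
  outer loop
   vertex 1.6 1.2 2.9
   vertex 1.9 3.4 4.8
   vertex 0.7 1.8 1.0
  endloop
 endfacet
 facet normal 0.887 -0.237 0.397
  outer loop
   vertex 3.8 3.5 4.4
   vertex 4.6 0.3 0.7
   vertex 4.9 4.6 2.6
  endloop
 endfacet
 facet normal 0.072 0.831 0.552
  outer loop
   vertex 3.8 3.5 4.4
   vertex 4.9 4.6 2.6
   vertex 1.9 3.4 4.8
  endloop
 endfacet
 facet normal 0.277 -0.696 0.662
  outer loop
   vertex 3.8 3.5 4.4
   vertex 1.6 1.2 2.9
   vertex 4.6 0.3 0.7
  endloop
 endfacet
 facet normal 0.188 -0.657 0.730
  outer loop
   vertex 3.8 3.5 4.4
   vertex 1.9 3.4 4.8
   vertex 1.6 1.2 2.9
  endloop
 endfacet
 facet normal 0.963 0.050 -0.266
  outer loop
   vertex 4.7 4.2 1.8
   vertex 4.9 4.6 2.6
   vertex 4.6 0.3 0.7
  endloop
 endfacet
 facet normal 0.798 0.435 -0.417
  outer loop
   vertex 4.7 4.2 1.8
   vertex 3.7 4.5 0.2
   vertex 4.9 4.6 2.6
  endloop
 endfacet
 facet normal 0.852 0.122 -0.510
  outer loop
   vertex 4.7 4.2 1.8
   vertex 4.6 0.3 0.7
   vertex 3.7 4.5 0.2
  endloop
 endfacet
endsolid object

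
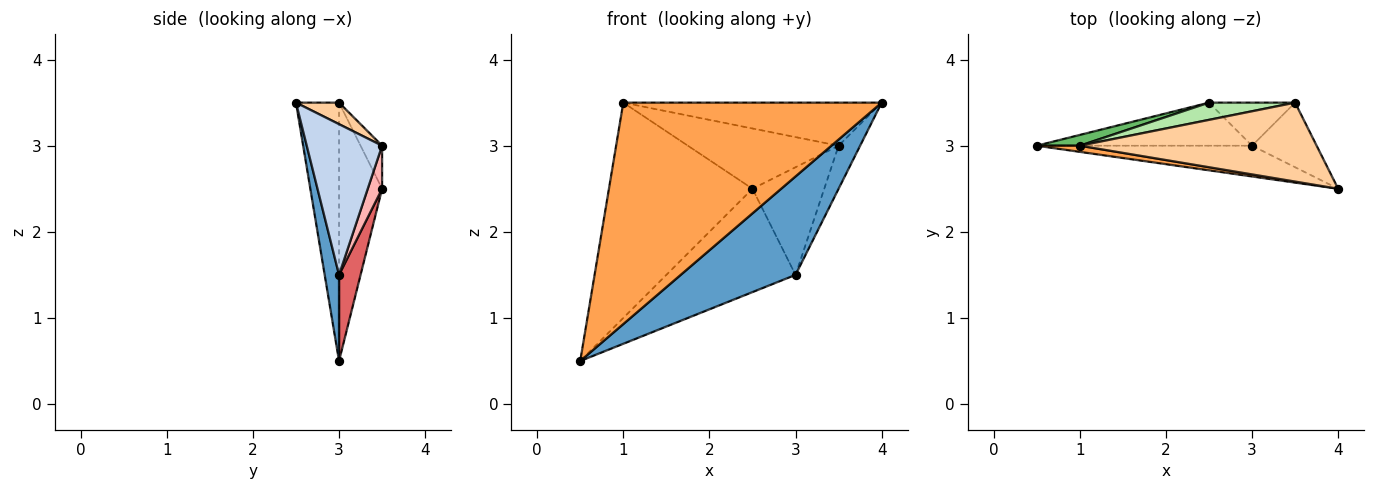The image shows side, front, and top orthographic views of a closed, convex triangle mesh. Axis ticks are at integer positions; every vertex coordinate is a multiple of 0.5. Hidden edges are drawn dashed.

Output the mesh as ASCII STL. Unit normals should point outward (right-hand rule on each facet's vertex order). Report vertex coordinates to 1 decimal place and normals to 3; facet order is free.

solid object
 facet normal 0.118 -0.948 -0.296
  outer loop
   vertex 3.0 3.0 1.5
   vertex 4.0 2.5 3.5
   vertex 0.5 3.0 0.5
  endloop
 endfacet
 facet normal 0.889 0.254 -0.381
  outer loop
   vertex 3.0 3.0 1.5
   vertex 3.5 3.5 3.0
   vertex 4.0 2.5 3.5
  endloop
 endfacet
 facet normal -0.164 -0.986 0.027
  outer loop
   vertex 1.0 3.0 3.5
   vertex 0.5 3.0 0.5
   vertex 4.0 2.5 3.5
  endloop
 endfacet
 facet normal 0.080 0.477 0.875
  outer loop
   vertex 1.0 3.0 3.5
   vertex 4.0 2.5 3.5
   vertex 3.5 3.5 3.0
  endloop
 endfacet
 facet normal -0.287 0.957 0.048
  outer loop
   vertex 2.5 3.5 2.5
   vertex 0.5 3.0 0.5
   vertex 1.0 3.0 3.5
  endloop
 endfacet
 facet normal -0.136 0.953 0.272
  outer loop
   vertex 2.5 3.5 2.5
   vertex 1.0 3.0 3.5
   vertex 3.5 3.5 3.0
  endloop
 endfacet
 facet normal 0.152 0.912 -0.380
  outer loop
   vertex 2.5 3.5 2.5
   vertex 3.0 3.0 1.5
   vertex 0.5 3.0 0.5
  endloop
 endfacet
 facet normal 0.183 0.913 -0.365
  outer loop
   vertex 2.5 3.5 2.5
   vertex 3.5 3.5 3.0
   vertex 3.0 3.0 1.5
  endloop
 endfacet
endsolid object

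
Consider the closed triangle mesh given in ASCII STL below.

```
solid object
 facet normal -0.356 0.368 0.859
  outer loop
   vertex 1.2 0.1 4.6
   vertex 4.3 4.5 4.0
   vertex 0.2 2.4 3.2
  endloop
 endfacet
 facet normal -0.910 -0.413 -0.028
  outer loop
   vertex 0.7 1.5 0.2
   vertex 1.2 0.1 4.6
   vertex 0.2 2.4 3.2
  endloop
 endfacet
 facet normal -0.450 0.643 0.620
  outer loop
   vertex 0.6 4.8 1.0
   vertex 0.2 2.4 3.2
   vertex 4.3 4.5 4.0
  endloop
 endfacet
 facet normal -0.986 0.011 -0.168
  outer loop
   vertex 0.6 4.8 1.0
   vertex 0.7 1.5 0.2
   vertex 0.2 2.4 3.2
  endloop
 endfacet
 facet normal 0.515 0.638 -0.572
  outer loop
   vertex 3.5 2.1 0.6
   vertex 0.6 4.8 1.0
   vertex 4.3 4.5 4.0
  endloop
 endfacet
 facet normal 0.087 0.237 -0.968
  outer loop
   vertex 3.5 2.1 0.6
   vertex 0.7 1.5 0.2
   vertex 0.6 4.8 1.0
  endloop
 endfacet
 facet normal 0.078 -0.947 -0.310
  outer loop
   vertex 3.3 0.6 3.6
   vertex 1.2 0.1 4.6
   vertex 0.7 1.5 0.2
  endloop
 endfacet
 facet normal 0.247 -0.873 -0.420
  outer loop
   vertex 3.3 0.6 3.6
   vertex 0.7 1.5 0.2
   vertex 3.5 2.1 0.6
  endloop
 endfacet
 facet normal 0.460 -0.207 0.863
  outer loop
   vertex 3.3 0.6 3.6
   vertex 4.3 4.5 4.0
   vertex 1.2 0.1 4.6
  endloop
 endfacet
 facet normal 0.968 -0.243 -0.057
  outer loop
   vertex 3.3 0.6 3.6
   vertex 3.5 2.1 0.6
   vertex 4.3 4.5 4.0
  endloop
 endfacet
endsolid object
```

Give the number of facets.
10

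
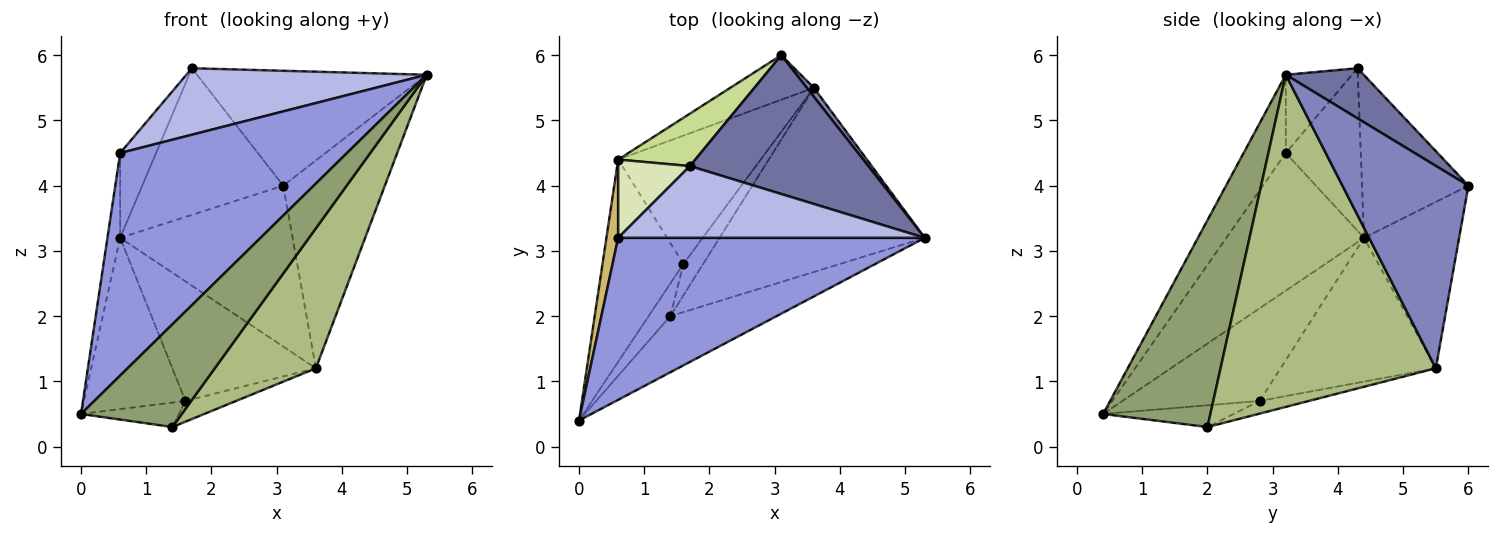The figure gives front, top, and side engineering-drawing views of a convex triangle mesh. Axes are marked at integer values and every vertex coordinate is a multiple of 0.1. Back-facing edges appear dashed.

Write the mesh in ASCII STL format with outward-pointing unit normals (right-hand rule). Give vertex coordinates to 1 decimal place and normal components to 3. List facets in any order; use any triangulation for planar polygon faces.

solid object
 facet normal 0.211 0.623 0.753
  outer loop
   vertex 1.7 4.3 5.8
   vertex 5.3 3.2 5.7
   vertex 3.1 6.0 4.0
  endloop
 endfacet
 facet normal 0.778 0.628 0.027
  outer loop
   vertex 3.6 5.5 1.2
   vertex 3.1 6.0 4.0
   vertex 5.3 3.2 5.7
  endloop
 endfacet
 facet normal -0.149 -0.800 0.582
  outer loop
   vertex 0.6 3.2 4.5
   vertex 0.0 0.4 0.5
   vertex 5.3 3.2 5.7
  endloop
 endfacet
 facet normal -0.184 -0.668 0.721
  outer loop
   vertex 0.6 3.2 4.5
   vertex 5.3 3.2 5.7
   vertex 1.7 4.3 5.8
  endloop
 endfacet
 facet normal 0.683 -0.641 -0.351
  outer loop
   vertex 1.4 2.0 0.3
   vertex 5.3 3.2 5.7
   vertex 0.0 0.4 0.5
  endloop
 endfacet
 facet normal 0.790 -0.371 -0.488
  outer loop
   vertex 1.4 2.0 0.3
   vertex 3.6 5.5 1.2
   vertex 5.3 3.2 5.7
  endloop
 endfacet
 facet normal -0.579 0.768 0.275
  outer loop
   vertex 0.6 4.4 3.2
   vertex 1.7 4.3 5.8
   vertex 3.1 6.0 4.0
  endloop
 endfacet
 facet normal -0.838 0.401 0.370
  outer loop
   vertex 0.6 4.4 3.2
   vertex 0.6 3.2 4.5
   vertex 1.7 4.3 5.8
  endloop
 endfacet
 facet normal -0.469 0.851 -0.236
  outer loop
   vertex 0.6 4.4 3.2
   vertex 3.1 6.0 4.0
   vertex 3.6 5.5 1.2
  endloop
 endfacet
 facet normal -0.992 0.092 0.085
  outer loop
   vertex 0.6 4.4 3.2
   vertex 0.0 0.4 0.5
   vertex 0.6 3.2 4.5
  endloop
 endfacet
 facet normal -0.625 0.469 -0.625
  outer loop
   vertex 1.6 2.8 0.7
   vertex 1.4 2.0 0.3
   vertex 0.0 0.4 0.5
  endloop
 endfacet
 facet normal -0.658 0.487 -0.575
  outer loop
   vertex 1.6 2.8 0.7
   vertex 0.0 0.4 0.5
   vertex 0.6 4.4 3.2
  endloop
 endfacet
 facet normal -0.472 0.486 -0.736
  outer loop
   vertex 1.6 2.8 0.7
   vertex 3.6 5.5 1.2
   vertex 1.4 2.0 0.3
  endloop
 endfacet
 facet normal -0.594 0.549 -0.589
  outer loop
   vertex 1.6 2.8 0.7
   vertex 0.6 4.4 3.2
   vertex 3.6 5.5 1.2
  endloop
 endfacet
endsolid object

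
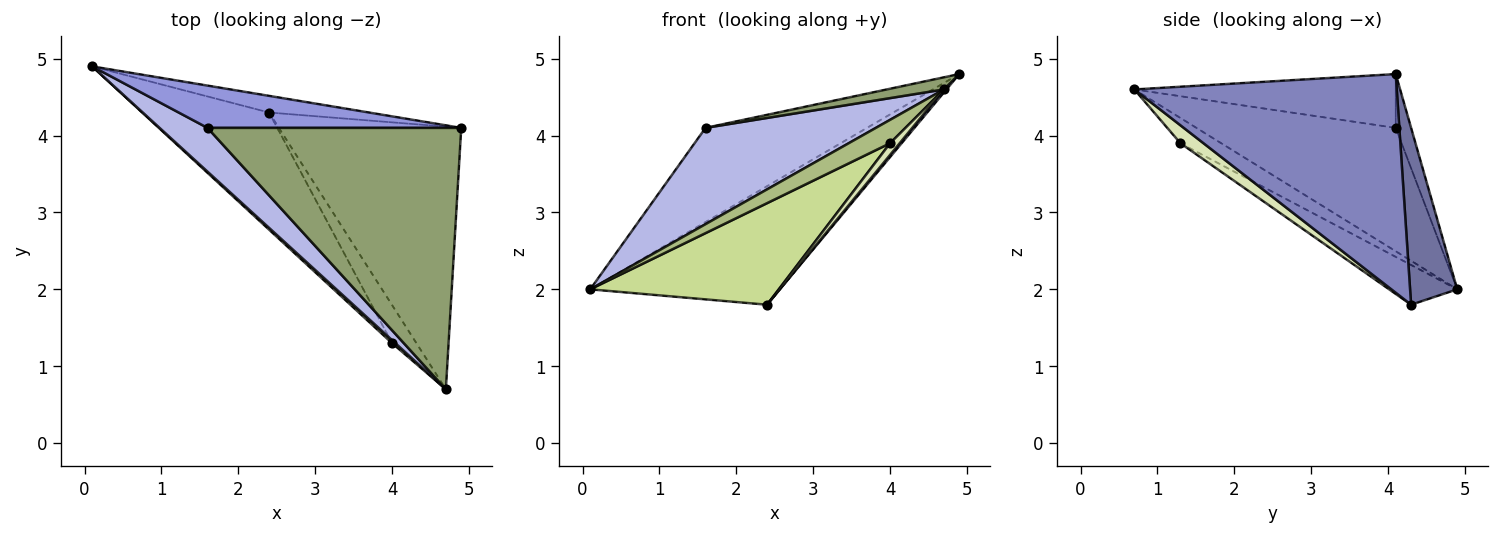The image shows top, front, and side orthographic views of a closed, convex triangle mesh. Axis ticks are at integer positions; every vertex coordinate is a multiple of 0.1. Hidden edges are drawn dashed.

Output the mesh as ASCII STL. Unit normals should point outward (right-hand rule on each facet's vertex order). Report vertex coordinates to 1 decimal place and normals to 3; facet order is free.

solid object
 facet normal 0.239 0.962 -0.135
  outer loop
   vertex 2.4 4.3 1.8
   vertex 0.1 4.9 2.0
   vertex 4.9 4.1 4.8
  endloop
 endfacet
 facet normal 0.768 -0.007 -0.640
  outer loop
   vertex 2.4 4.3 1.8
   vertex 4.9 4.1 4.8
   vertex 4.7 0.7 4.6
  endloop
 endfacet
 facet normal -0.087 0.909 0.408
  outer loop
   vertex 1.6 4.1 4.1
   vertex 4.9 4.1 4.8
   vertex 0.1 4.9 2.0
  endloop
 endfacet
 facet normal -0.729 -0.623 0.283
  outer loop
   vertex 1.6 4.1 4.1
   vertex 0.1 4.9 2.0
   vertex 4.7 0.7 4.6
  endloop
 endfacet
 facet normal -0.207 -0.045 0.977
  outer loop
   vertex 1.6 4.1 4.1
   vertex 4.7 0.7 4.6
   vertex 4.9 4.1 4.8
  endloop
 endfacet
 facet normal -0.699 -0.709 0.091
  outer loop
   vertex 4.0 1.3 3.9
   vertex 4.7 0.7 4.6
   vertex 0.1 4.9 2.0
  endloop
 endfacet
 facet normal -0.230 -0.637 -0.735
  outer loop
   vertex 4.0 1.3 3.9
   vertex 0.1 4.9 2.0
   vertex 2.4 4.3 1.8
  endloop
 endfacet
 facet normal 0.576 -0.240 -0.782
  outer loop
   vertex 4.0 1.3 3.9
   vertex 2.4 4.3 1.8
   vertex 4.7 0.7 4.6
  endloop
 endfacet
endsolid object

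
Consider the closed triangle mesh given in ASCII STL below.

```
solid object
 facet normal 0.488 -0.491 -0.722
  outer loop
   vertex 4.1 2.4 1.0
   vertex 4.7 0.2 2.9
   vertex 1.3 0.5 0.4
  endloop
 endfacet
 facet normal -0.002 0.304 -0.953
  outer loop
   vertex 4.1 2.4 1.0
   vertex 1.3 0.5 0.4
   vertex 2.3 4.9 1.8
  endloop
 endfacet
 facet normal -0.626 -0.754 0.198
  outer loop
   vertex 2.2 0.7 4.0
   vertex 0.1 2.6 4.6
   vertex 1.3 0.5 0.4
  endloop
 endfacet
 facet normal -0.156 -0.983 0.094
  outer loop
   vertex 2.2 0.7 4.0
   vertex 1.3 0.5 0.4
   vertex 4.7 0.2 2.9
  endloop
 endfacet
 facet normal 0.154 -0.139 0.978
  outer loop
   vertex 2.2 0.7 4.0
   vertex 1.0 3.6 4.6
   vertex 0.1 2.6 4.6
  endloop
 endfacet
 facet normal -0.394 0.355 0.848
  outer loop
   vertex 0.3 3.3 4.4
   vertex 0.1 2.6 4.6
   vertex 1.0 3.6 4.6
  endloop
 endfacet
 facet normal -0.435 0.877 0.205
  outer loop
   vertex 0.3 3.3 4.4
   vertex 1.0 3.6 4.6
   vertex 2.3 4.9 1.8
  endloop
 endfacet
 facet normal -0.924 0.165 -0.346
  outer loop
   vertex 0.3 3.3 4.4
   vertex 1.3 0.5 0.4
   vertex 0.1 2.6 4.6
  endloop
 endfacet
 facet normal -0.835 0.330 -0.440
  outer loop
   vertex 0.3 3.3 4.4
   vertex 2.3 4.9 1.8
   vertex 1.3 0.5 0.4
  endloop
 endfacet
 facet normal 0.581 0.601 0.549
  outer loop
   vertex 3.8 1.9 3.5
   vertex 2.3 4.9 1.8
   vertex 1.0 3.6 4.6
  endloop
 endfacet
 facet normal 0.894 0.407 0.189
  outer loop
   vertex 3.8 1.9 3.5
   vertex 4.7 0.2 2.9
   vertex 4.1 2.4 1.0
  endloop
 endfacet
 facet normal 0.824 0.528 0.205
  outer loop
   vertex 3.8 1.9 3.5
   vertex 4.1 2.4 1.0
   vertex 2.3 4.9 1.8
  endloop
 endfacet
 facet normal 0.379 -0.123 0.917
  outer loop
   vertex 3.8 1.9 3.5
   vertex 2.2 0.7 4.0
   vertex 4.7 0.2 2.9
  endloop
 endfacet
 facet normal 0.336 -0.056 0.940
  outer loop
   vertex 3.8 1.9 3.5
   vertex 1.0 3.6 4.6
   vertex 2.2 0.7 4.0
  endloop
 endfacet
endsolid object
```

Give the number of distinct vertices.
9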